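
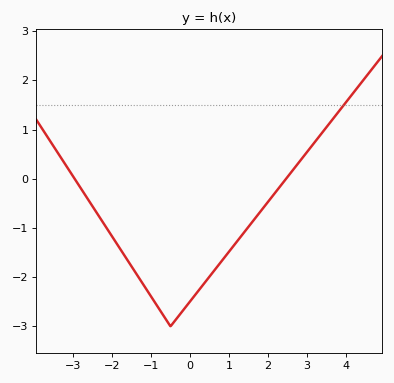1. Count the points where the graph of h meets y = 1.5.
1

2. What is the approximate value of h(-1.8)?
-1.4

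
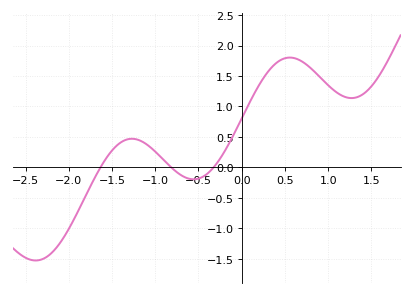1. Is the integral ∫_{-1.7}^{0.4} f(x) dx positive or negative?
positive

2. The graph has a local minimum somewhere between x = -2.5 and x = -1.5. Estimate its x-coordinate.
-2.38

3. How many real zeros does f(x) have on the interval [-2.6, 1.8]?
3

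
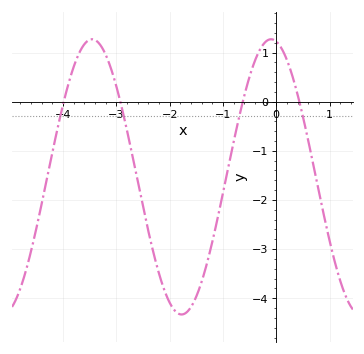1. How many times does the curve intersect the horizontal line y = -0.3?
4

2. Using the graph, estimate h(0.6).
-0.8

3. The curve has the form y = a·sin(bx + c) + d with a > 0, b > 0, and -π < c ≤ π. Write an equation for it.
y = 2.8sin(1.9x + 1.8) - 1.53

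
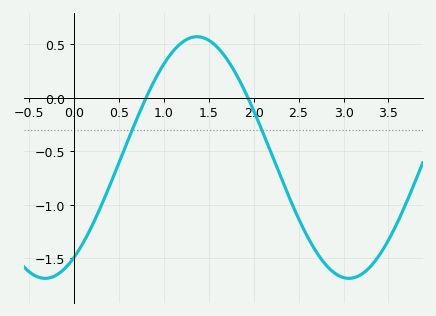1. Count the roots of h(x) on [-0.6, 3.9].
2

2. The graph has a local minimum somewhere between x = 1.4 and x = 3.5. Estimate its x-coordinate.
3.06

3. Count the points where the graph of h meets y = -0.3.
2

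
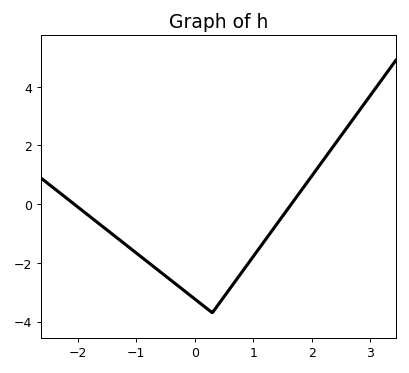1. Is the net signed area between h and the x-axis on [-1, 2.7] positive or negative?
negative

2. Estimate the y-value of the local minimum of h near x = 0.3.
-3.6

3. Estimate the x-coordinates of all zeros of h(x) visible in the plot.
-2.1, 1.7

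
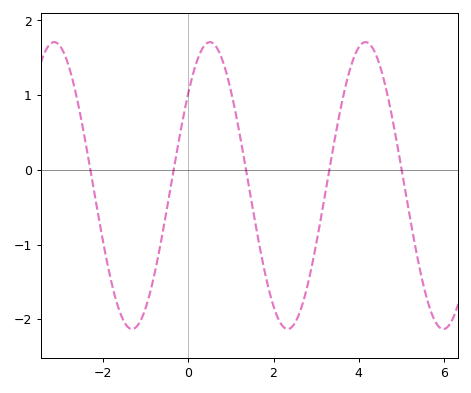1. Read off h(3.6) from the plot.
0.9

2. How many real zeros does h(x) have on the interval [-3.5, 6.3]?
5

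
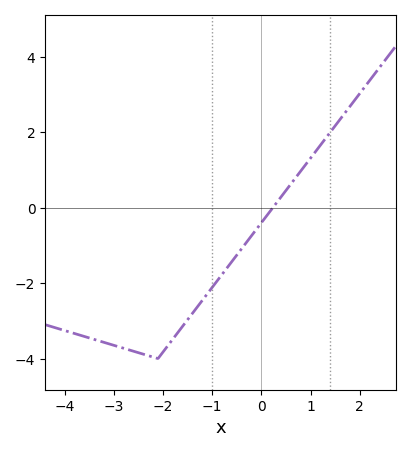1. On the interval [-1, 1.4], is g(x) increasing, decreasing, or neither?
increasing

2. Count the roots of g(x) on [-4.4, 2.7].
1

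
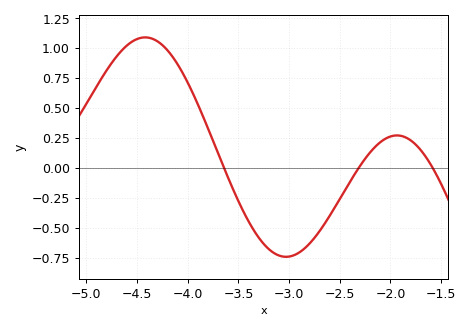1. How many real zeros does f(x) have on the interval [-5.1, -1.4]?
3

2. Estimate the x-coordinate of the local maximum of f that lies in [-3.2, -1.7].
-1.95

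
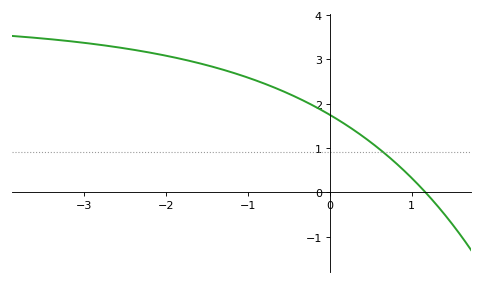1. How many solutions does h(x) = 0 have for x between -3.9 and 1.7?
1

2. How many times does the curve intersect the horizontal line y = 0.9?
1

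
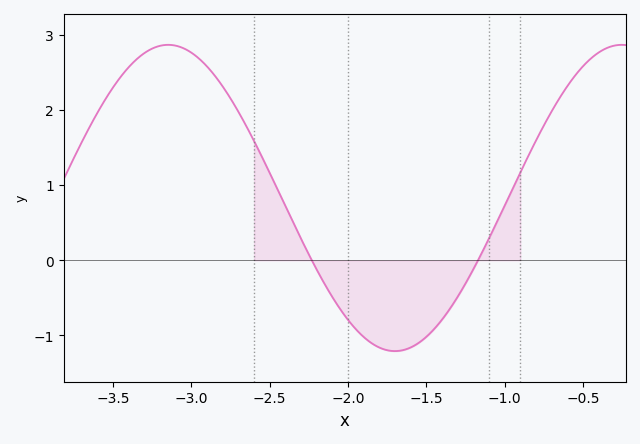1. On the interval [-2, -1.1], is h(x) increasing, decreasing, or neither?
neither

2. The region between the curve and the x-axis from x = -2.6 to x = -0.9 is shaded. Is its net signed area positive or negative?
negative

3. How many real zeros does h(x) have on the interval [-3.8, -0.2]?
2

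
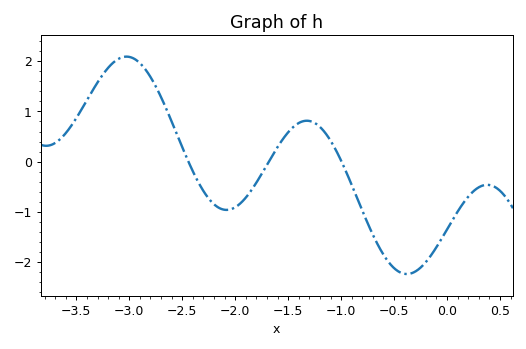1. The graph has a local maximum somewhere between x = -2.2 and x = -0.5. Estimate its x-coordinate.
-1.32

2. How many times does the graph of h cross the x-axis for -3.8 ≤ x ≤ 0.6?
3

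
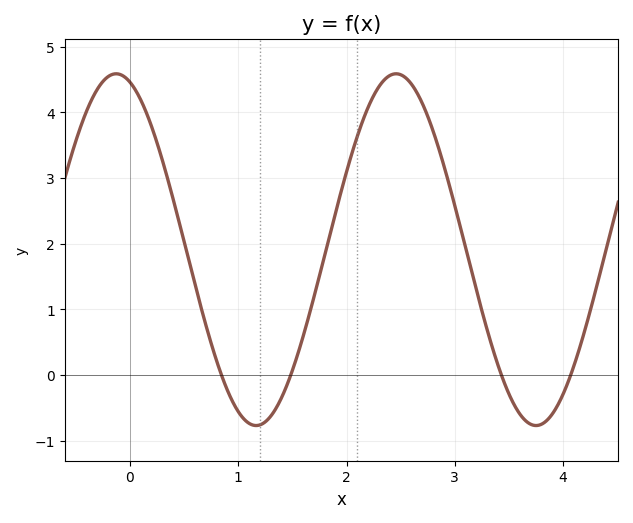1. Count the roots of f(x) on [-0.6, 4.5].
4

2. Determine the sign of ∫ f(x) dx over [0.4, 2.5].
positive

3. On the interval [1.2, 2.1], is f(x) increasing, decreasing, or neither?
increasing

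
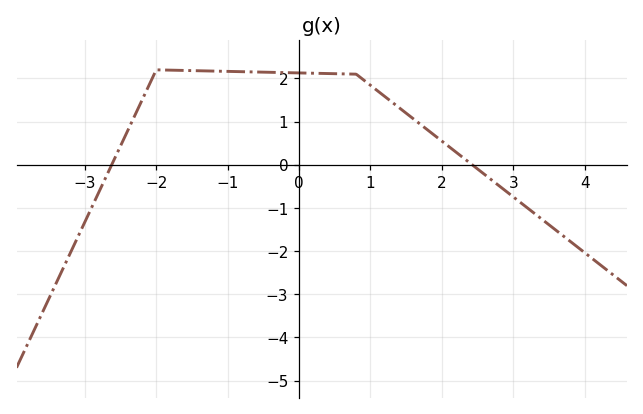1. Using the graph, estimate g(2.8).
-0.5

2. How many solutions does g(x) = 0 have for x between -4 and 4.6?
2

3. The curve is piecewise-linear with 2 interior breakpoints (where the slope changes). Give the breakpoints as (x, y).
(-2, 2.2); (0.8, 2.1)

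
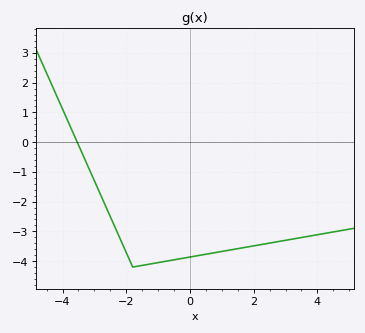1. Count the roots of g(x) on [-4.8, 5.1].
1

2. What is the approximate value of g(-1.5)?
-4.14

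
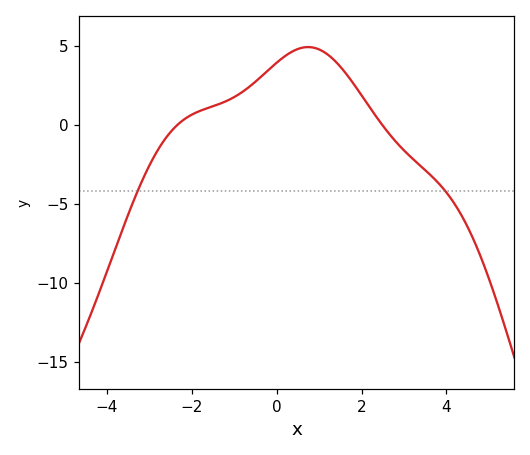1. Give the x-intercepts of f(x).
-2.4, 2.4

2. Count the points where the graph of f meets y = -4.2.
2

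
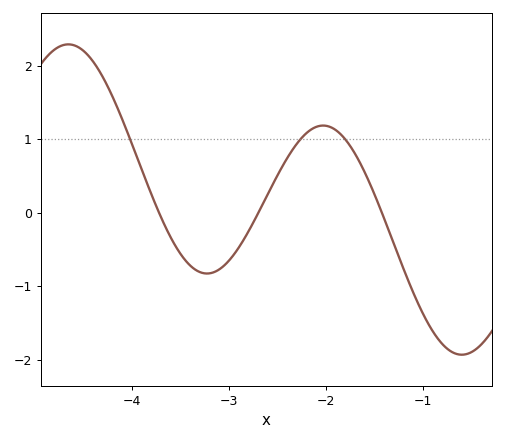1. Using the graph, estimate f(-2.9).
-0.472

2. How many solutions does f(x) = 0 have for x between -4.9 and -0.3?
3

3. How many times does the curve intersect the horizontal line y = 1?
3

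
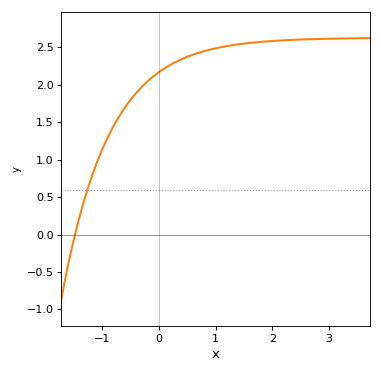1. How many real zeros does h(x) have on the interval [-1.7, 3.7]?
1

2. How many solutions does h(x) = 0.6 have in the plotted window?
1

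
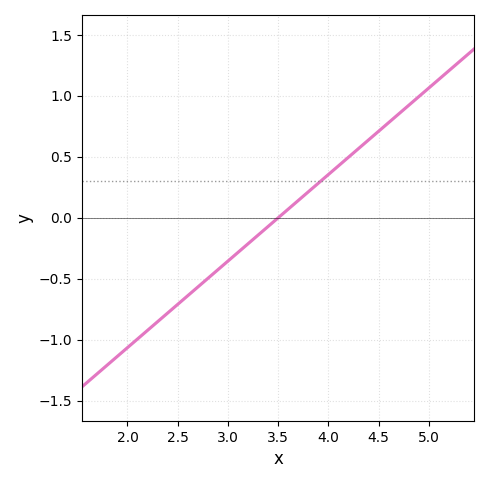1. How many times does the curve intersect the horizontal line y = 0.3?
1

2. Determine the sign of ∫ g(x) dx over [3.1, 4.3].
positive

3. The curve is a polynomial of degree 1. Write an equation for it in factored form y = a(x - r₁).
y = 0.71(x - 3.5)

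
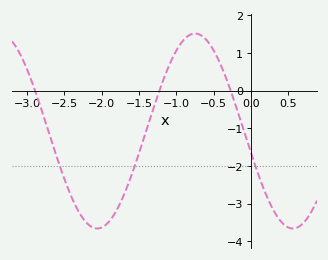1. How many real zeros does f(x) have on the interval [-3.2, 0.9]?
3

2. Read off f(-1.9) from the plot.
-3.5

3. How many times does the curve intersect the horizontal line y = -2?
3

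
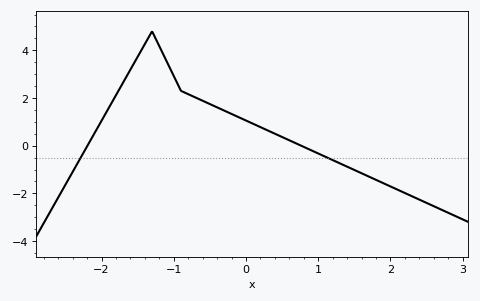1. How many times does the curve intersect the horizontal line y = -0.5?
2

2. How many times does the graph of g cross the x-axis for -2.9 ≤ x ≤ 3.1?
2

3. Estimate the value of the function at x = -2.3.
-0.564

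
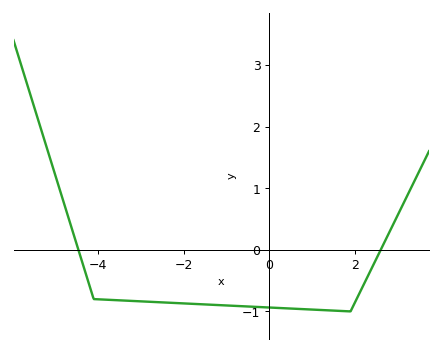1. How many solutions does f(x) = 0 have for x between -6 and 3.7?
2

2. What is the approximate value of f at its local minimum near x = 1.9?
-1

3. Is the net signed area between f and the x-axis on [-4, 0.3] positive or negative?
negative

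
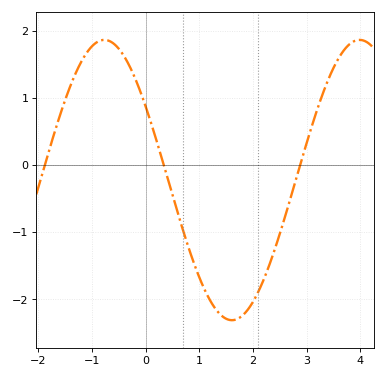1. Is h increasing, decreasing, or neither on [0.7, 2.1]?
neither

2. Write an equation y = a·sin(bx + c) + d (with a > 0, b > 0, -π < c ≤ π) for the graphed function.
y = 2.09sin(1.3x + 2.6) - 0.22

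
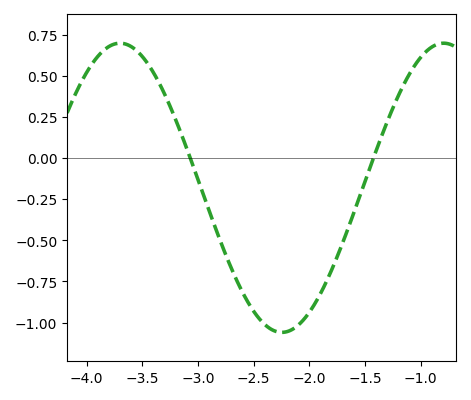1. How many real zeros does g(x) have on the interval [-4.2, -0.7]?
2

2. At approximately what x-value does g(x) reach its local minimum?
-2.25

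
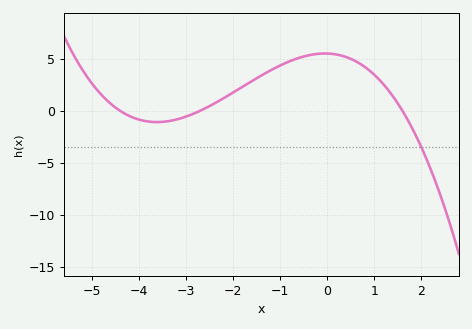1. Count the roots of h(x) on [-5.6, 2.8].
3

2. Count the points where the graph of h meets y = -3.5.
1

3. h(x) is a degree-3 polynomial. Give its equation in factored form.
y = -0.29(x + 4.4)(x + 2.7)(x - 1.6)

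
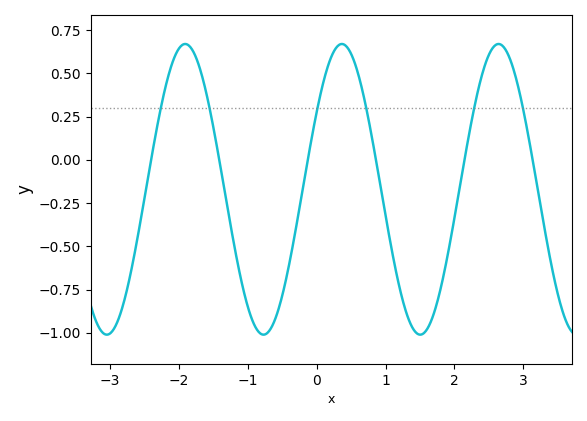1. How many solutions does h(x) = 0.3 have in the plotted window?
6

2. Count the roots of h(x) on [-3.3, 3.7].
6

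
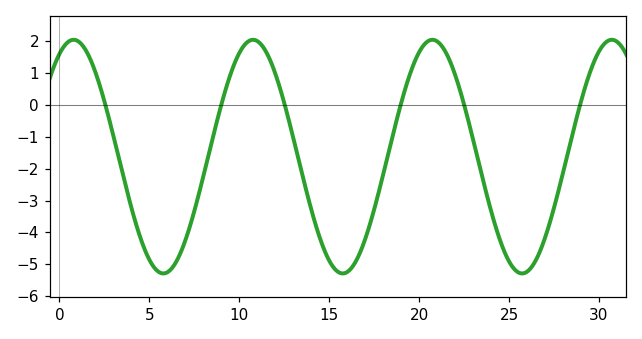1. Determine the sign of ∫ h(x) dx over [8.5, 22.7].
negative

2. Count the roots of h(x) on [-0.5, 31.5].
6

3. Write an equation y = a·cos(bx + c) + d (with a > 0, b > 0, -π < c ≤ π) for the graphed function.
y = 3.67cos(0.63x - 0.5) - 1.62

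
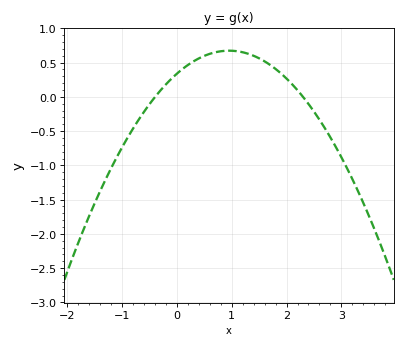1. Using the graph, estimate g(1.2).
0.65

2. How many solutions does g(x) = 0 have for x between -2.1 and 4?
2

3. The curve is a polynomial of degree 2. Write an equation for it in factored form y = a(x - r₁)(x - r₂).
y = -0.37(x + 0.4)(x - 2.3)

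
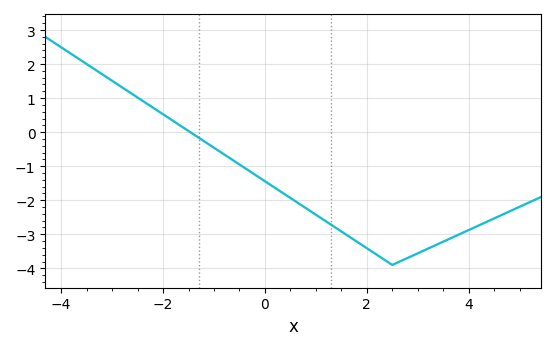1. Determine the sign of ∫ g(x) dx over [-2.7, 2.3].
negative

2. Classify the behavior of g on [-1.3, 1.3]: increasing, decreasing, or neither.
decreasing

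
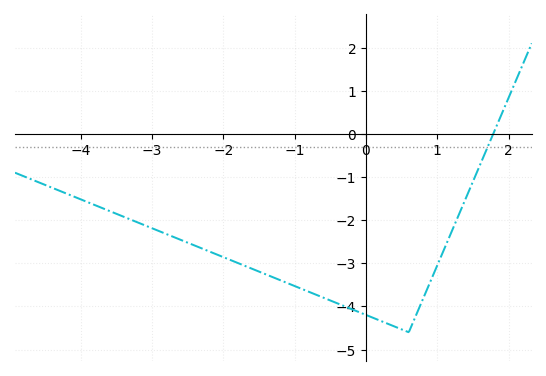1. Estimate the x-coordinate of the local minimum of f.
0.6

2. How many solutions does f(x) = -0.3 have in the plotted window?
1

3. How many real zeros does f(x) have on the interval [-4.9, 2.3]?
1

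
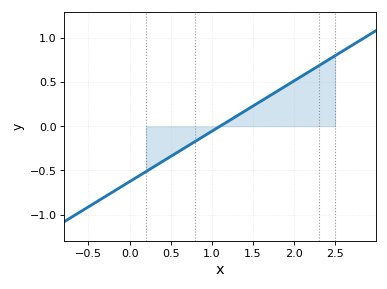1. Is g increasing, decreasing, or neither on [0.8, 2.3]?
increasing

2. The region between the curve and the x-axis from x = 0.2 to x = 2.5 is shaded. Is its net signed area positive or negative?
positive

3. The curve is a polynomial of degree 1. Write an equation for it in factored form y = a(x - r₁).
y = 0.57(x - 1.1)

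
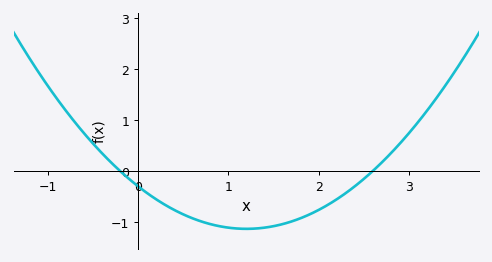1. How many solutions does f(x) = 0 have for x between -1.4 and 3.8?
2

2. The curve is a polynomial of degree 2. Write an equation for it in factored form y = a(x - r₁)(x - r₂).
y = 0.58(x + 0.2)(x - 2.6)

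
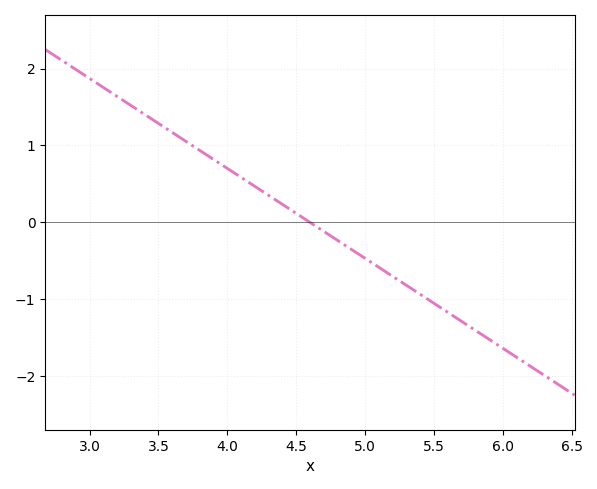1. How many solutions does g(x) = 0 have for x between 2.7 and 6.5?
1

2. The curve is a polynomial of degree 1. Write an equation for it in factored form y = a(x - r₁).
y = -1.17(x - 4.6)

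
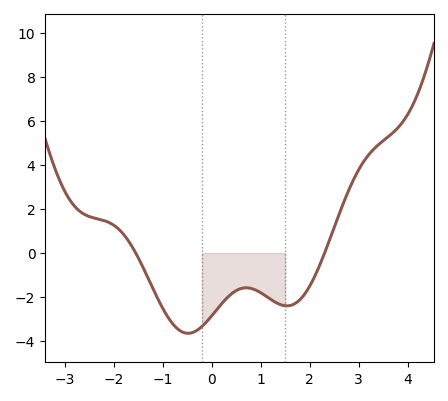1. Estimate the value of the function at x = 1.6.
-2.4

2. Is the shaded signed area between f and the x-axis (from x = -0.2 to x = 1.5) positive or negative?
negative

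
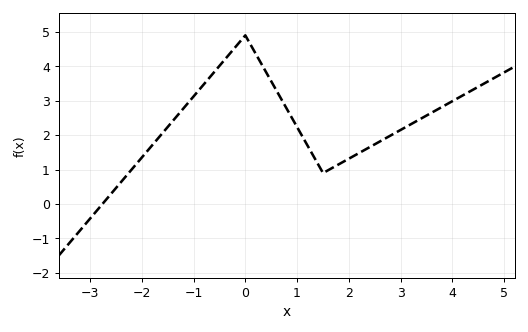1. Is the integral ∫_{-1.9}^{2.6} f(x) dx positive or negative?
positive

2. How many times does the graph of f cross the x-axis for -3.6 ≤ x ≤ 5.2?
1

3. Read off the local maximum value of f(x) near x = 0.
4.9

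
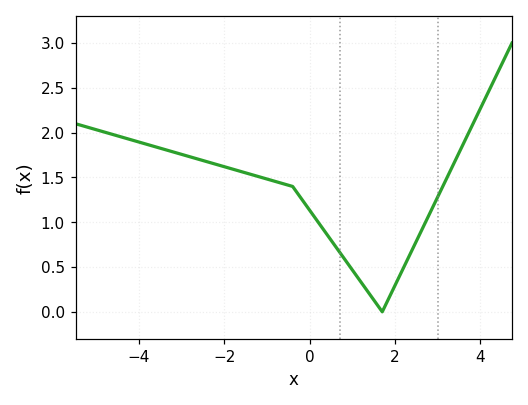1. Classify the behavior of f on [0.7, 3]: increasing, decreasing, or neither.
neither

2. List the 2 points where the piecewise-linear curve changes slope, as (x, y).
(-0.4, 1.4); (1.7, 0)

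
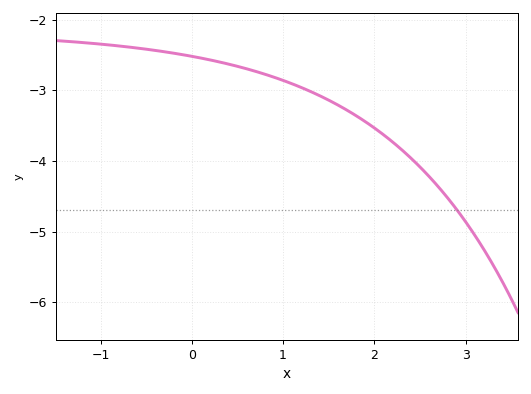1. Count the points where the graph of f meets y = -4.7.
1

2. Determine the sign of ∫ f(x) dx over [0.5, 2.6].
negative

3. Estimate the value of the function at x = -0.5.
-2.42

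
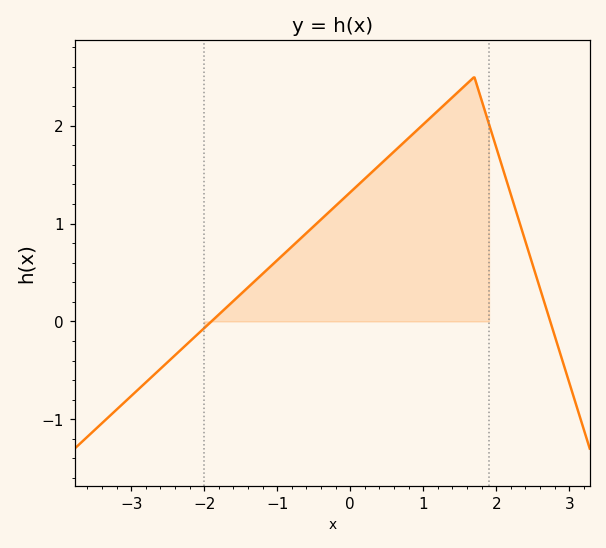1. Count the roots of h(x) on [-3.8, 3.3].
2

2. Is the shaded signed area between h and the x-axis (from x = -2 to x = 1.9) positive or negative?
positive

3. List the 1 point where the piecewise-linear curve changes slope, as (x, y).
(1.7, 2.5)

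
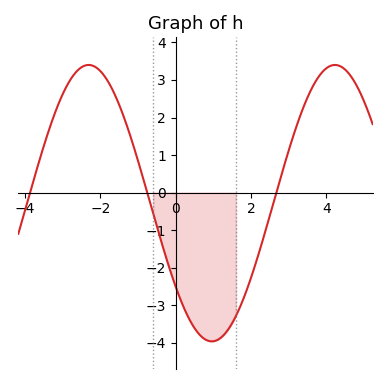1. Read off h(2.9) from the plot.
0.781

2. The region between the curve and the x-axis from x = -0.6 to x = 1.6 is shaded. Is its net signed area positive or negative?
negative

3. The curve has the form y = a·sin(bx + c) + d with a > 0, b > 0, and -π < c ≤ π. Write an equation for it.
y = 3.68sin(0.96x - 2.49) - 0.28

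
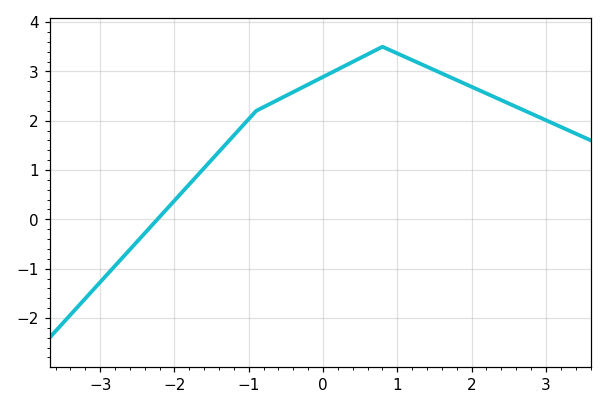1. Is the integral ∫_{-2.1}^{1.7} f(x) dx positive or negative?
positive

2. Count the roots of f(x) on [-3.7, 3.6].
1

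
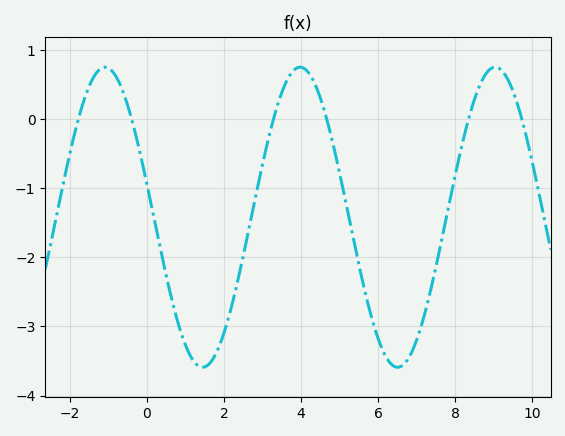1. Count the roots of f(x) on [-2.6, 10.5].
6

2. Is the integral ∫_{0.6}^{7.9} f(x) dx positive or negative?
negative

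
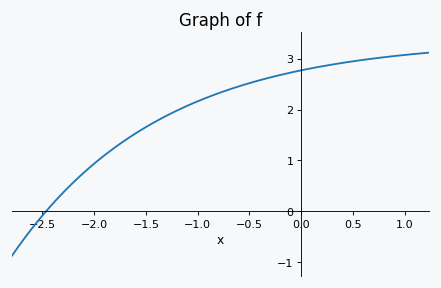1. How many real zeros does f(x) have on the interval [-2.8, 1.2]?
1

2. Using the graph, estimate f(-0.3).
2.6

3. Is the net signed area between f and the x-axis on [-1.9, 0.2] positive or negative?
positive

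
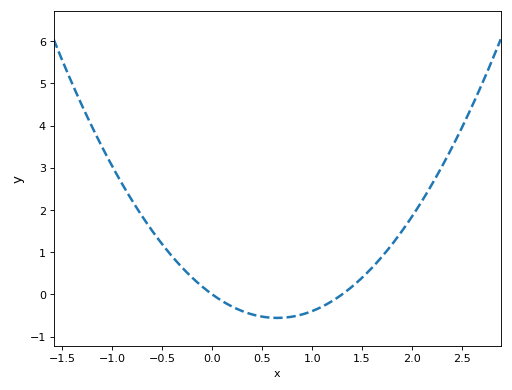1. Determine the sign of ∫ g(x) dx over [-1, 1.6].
positive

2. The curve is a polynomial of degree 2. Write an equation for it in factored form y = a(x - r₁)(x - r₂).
y = 1.32(x - 0)(x - 1.3)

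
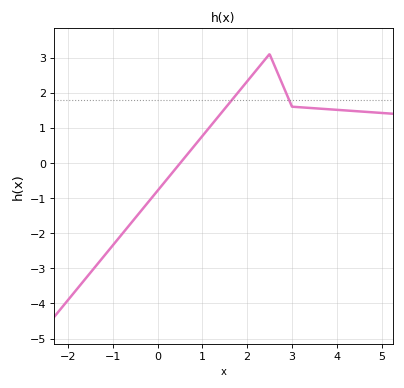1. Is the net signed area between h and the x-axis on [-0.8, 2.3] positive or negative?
positive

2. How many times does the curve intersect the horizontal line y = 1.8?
2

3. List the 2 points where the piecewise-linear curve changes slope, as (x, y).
(2.5, 3.1); (3, 1.6)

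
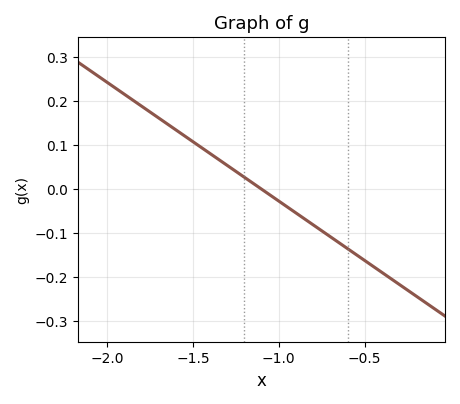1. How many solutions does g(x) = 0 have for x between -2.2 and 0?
1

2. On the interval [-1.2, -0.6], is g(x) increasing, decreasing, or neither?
decreasing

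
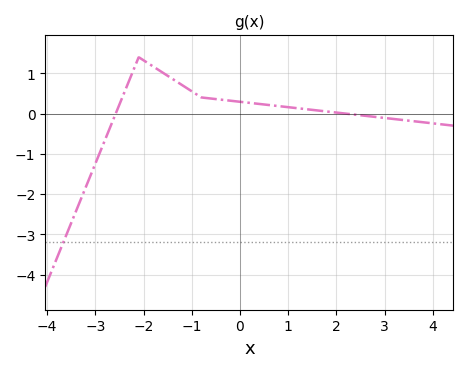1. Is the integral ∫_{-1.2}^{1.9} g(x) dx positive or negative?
positive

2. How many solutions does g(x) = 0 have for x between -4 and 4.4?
2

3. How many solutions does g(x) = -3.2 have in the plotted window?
1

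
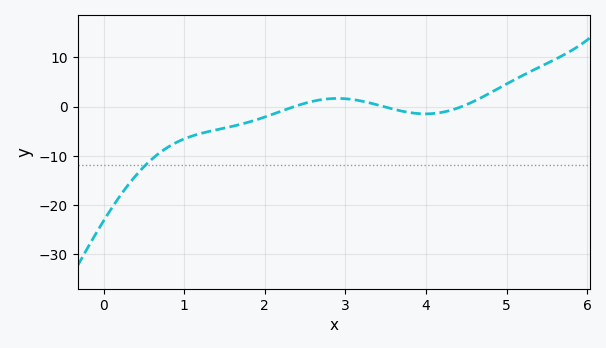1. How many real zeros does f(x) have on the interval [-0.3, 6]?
3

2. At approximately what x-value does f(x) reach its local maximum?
2.9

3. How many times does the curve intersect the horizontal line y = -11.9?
1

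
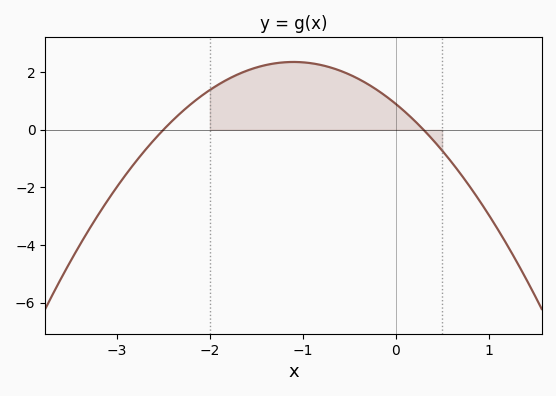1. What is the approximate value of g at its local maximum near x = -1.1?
2.4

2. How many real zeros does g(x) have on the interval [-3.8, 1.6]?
2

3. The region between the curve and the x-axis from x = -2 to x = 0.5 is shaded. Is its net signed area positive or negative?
positive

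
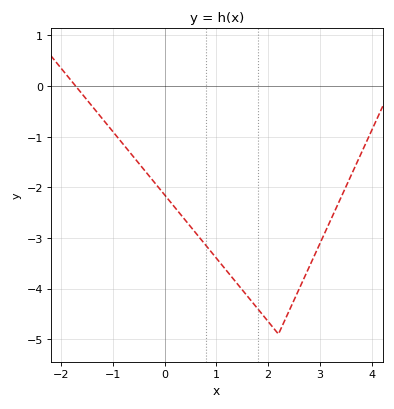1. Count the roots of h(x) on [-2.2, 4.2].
1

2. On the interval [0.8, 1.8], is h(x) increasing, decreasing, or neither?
decreasing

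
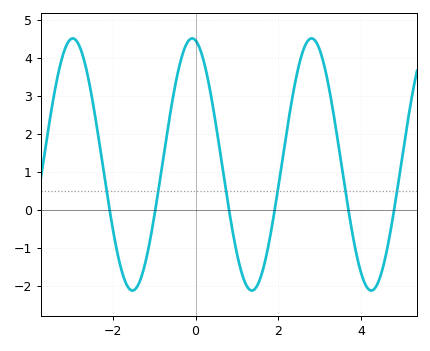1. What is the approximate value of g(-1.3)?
-1.73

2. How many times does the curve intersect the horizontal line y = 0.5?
6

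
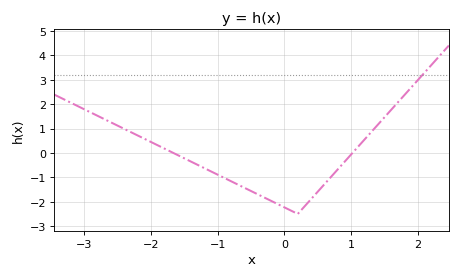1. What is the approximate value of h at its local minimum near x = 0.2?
-2.5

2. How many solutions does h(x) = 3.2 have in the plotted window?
1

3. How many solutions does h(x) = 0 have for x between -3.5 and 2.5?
2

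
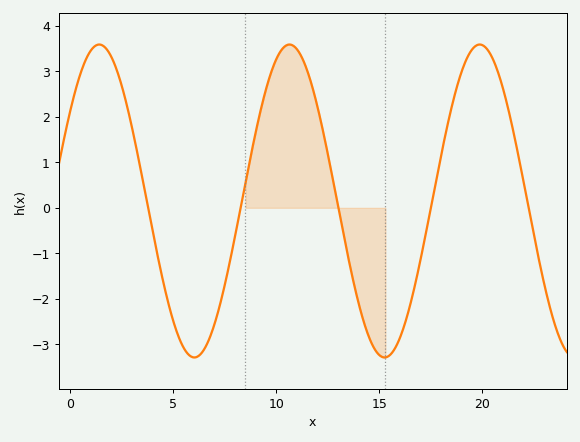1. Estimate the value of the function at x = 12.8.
0.499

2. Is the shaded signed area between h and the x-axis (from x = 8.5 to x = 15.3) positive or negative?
positive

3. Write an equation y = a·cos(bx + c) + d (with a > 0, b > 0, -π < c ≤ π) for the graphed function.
y = 3.44cos(0.68x - 0.952) + 0.15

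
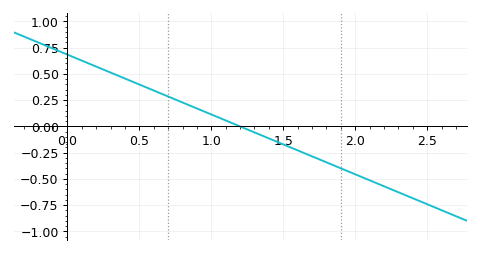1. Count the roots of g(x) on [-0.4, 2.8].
1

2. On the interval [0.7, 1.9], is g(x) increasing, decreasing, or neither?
decreasing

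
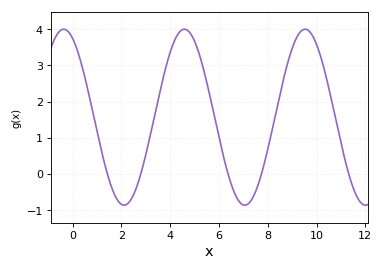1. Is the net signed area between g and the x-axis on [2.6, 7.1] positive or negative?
positive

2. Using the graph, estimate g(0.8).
1.8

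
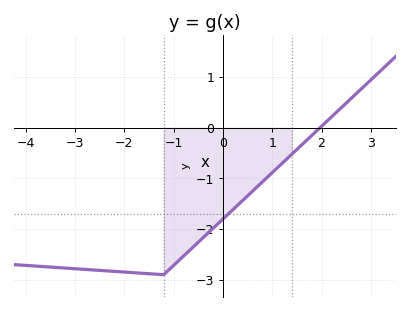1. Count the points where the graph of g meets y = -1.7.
1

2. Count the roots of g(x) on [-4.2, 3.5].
1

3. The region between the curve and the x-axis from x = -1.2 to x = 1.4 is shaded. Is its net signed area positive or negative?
negative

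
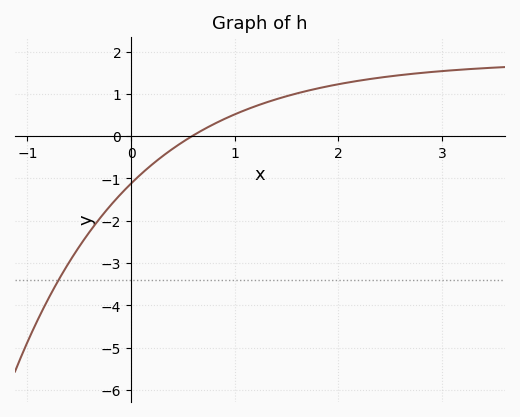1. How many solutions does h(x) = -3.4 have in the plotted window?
1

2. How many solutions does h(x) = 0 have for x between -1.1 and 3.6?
1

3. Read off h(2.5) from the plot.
1.4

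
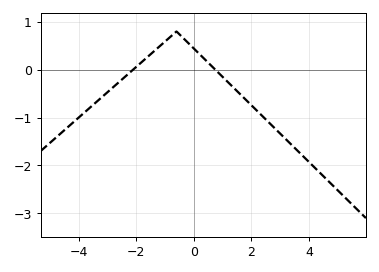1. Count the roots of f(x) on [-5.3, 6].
2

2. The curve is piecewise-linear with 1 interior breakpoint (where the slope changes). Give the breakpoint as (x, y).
(-0.6, 0.8)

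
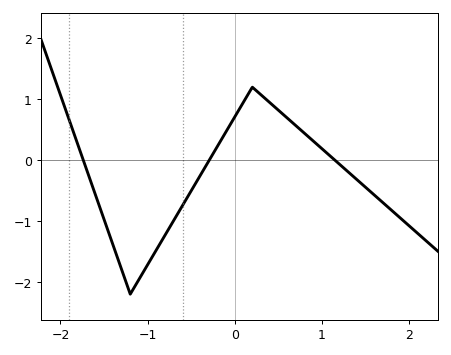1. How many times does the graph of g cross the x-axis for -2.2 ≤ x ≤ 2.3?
3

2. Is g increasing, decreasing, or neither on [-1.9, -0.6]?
neither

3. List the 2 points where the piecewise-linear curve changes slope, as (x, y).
(-1.2, -2.2); (0.2, 1.2)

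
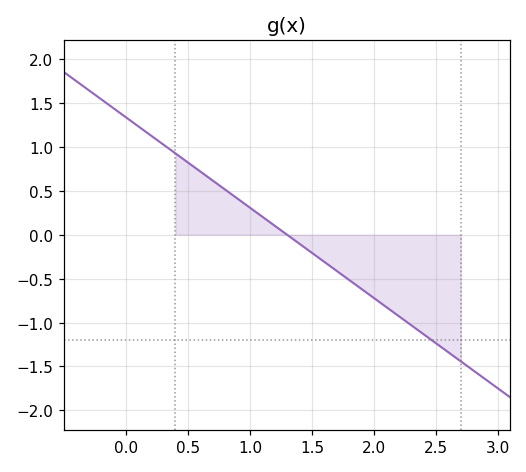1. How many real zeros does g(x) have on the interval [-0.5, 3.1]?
1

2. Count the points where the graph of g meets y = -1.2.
1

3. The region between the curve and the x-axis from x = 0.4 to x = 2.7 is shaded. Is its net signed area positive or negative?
negative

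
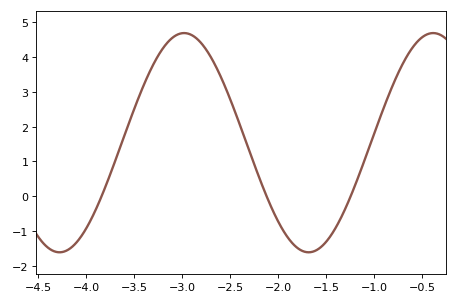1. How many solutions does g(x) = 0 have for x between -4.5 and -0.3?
3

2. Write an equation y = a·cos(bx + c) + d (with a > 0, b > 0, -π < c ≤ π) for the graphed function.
y = 3.15cos(2.42x + 0.932) + 1.54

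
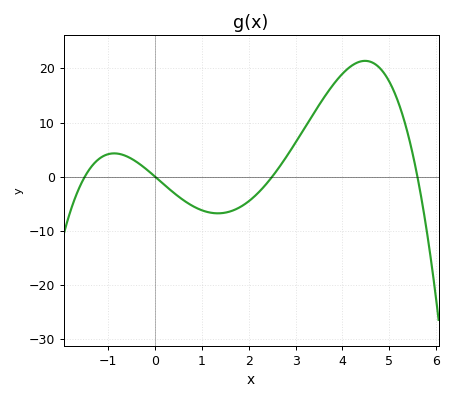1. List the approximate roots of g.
-1.5, 0, 2.5, 5.6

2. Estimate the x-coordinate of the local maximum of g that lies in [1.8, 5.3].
4.48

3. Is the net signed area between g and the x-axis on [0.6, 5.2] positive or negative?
positive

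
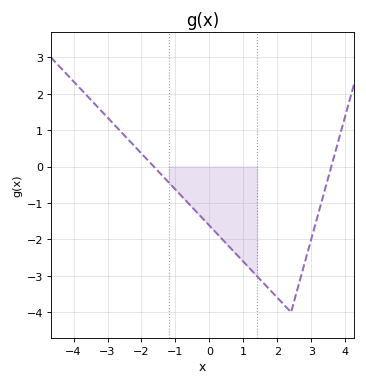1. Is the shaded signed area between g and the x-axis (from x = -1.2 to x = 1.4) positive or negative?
negative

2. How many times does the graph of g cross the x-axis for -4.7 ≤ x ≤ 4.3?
2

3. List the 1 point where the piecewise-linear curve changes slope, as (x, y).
(2.4, -4)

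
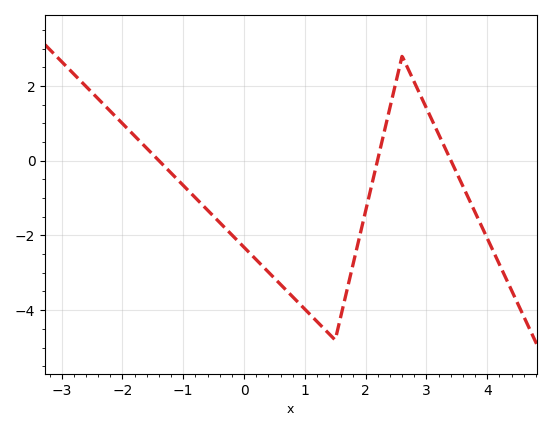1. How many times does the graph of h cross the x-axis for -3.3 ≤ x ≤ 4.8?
3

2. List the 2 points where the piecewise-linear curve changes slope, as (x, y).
(1.5, -4.8); (2.6, 2.8)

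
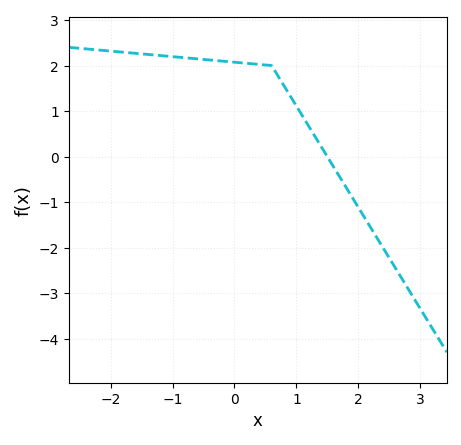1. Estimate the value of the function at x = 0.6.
2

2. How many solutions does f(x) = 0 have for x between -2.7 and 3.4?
1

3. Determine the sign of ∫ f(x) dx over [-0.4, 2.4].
positive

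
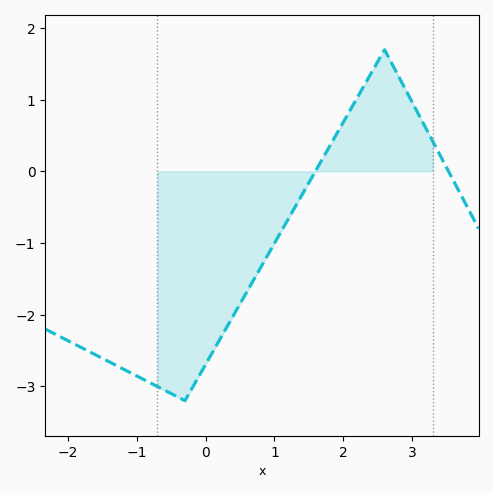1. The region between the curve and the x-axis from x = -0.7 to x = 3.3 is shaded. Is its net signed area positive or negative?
negative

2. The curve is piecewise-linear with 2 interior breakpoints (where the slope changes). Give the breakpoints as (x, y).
(-0.3, -3.2); (2.6, 1.7)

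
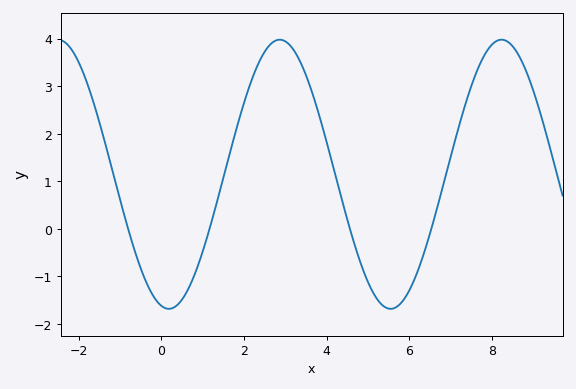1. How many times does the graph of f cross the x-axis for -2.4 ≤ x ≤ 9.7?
4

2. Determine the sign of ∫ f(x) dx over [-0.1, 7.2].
positive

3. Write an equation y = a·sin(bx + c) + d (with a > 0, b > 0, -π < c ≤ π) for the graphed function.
y = 2.83sin(1.2x - 1.8) + 1.15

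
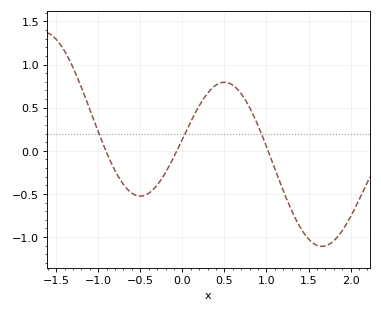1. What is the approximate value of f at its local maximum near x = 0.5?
0.795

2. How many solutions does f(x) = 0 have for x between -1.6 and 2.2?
3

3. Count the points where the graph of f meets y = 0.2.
3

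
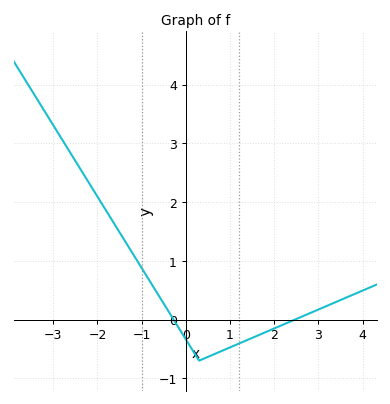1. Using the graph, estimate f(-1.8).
1.9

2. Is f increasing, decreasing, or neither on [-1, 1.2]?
neither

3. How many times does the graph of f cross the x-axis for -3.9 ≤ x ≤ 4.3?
2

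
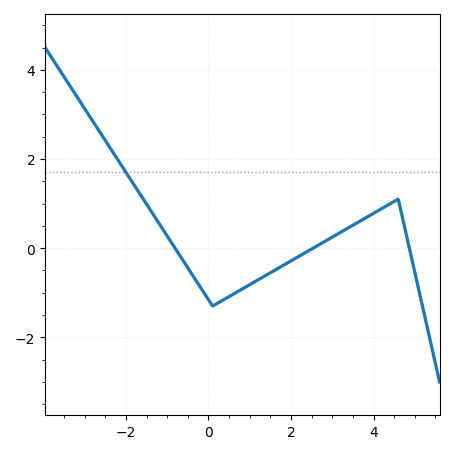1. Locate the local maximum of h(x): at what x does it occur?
4.6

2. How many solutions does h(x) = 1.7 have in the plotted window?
1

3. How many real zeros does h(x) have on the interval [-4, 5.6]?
3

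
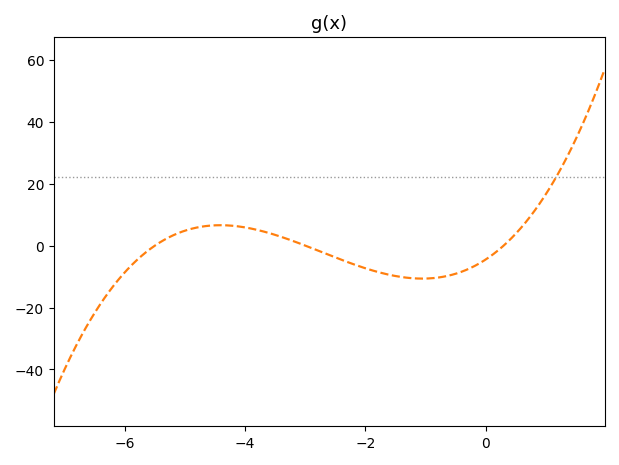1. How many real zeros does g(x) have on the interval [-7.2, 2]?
3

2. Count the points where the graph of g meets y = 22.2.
1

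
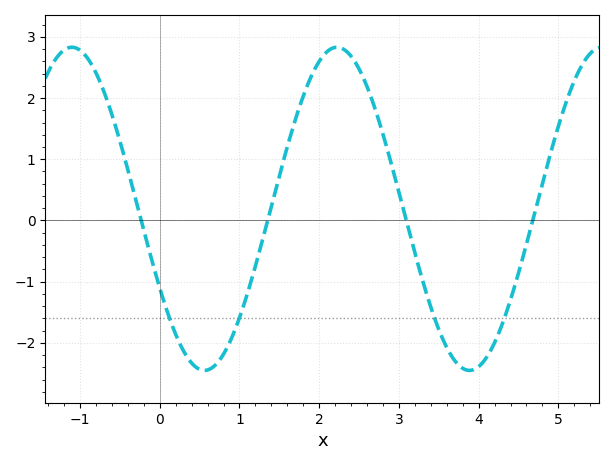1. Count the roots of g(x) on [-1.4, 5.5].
4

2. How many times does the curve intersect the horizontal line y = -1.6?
4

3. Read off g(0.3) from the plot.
-2.14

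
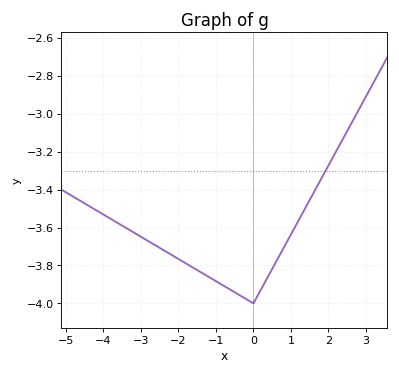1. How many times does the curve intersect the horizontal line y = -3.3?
1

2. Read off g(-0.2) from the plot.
-3.98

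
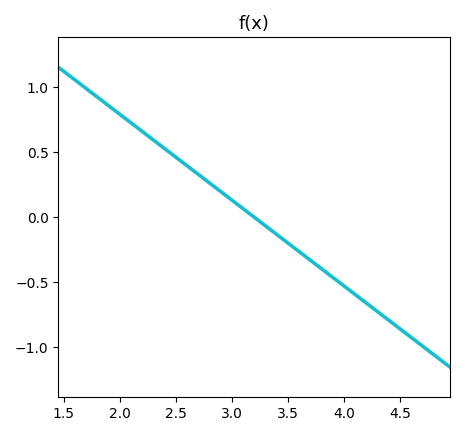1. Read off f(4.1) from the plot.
-0.594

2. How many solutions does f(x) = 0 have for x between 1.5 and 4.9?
1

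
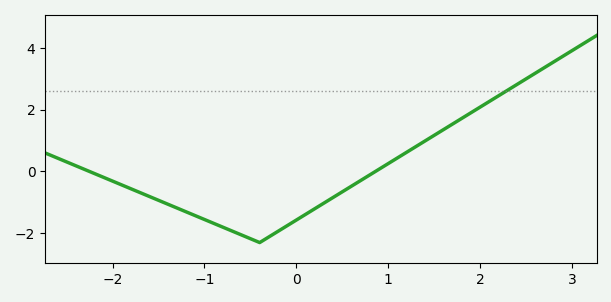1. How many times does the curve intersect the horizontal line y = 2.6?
1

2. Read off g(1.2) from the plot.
0.6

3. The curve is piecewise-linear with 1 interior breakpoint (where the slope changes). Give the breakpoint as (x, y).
(-0.4, -2.3)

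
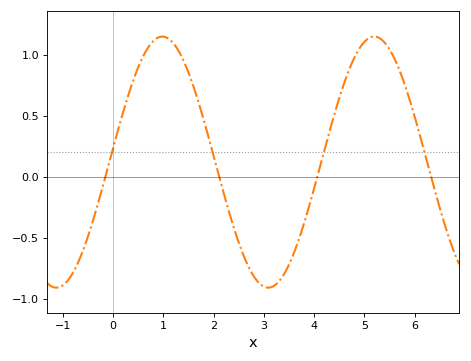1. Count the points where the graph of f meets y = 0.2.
4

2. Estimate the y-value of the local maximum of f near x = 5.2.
1.15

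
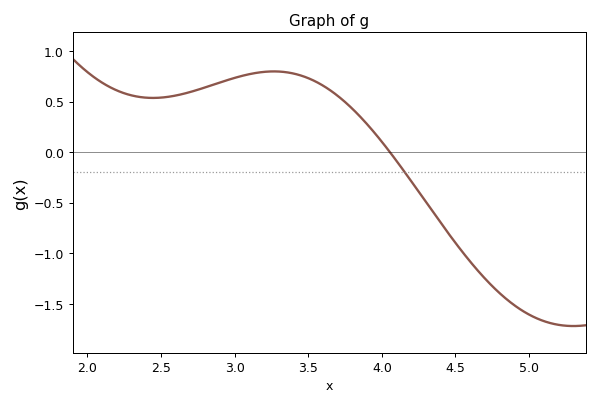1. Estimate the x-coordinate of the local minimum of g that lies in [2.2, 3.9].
2.45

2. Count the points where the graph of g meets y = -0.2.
1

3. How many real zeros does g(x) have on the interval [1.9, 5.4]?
1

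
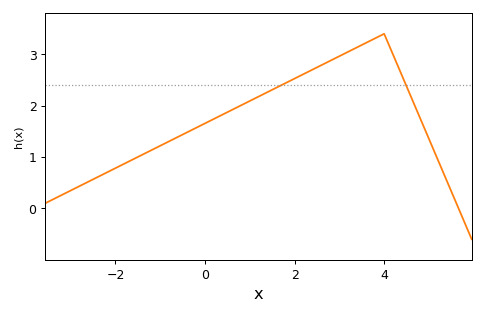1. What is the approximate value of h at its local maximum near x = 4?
3.4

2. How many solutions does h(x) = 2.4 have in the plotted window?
2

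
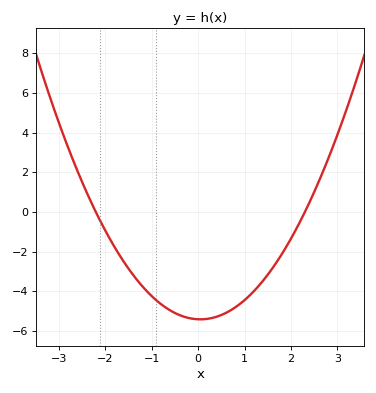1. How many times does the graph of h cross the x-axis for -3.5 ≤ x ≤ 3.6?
2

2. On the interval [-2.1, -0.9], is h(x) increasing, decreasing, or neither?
decreasing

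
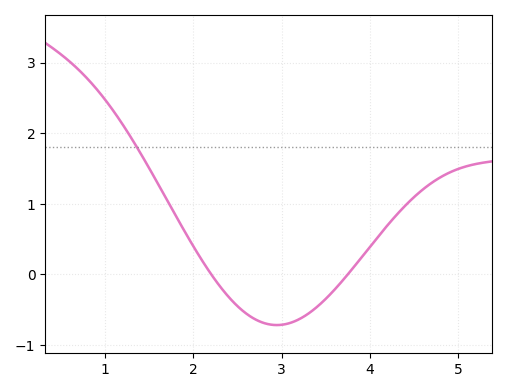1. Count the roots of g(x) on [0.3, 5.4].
2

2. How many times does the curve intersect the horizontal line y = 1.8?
1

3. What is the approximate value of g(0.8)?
2.77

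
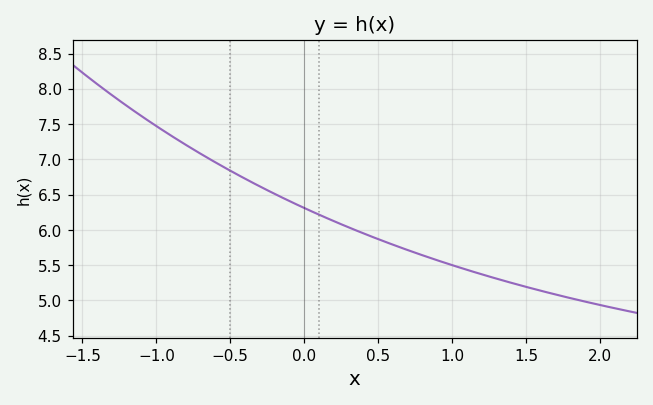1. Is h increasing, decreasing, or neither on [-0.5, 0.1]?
decreasing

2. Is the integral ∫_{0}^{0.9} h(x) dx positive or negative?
positive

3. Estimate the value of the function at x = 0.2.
6.1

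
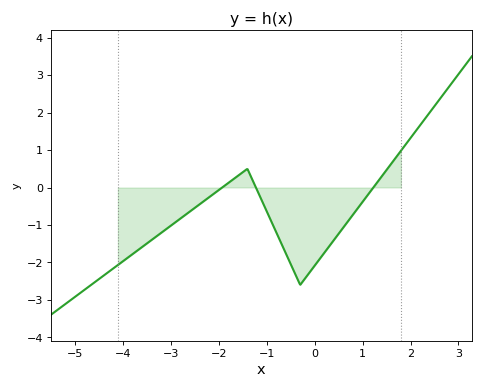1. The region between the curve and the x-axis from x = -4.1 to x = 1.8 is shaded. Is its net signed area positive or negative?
negative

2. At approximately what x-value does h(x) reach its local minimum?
-0.2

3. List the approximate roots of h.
-2, -1.2, 1.2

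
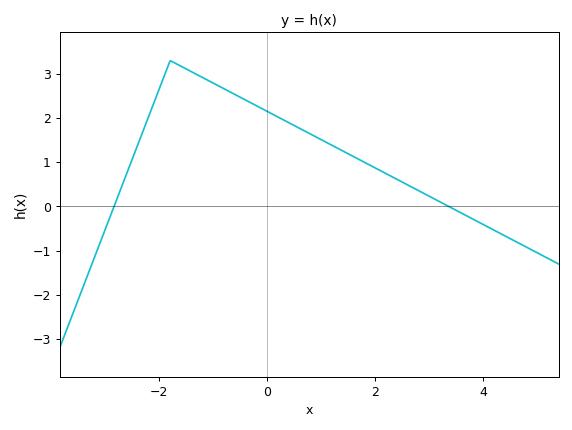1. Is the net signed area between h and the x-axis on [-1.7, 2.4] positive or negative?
positive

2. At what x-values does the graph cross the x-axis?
-2.8, 3.4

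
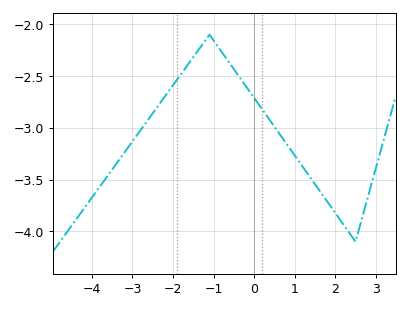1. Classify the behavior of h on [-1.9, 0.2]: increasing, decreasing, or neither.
neither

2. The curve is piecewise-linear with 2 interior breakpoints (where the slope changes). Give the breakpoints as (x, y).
(-1.1, -2.1); (2.5, -4.1)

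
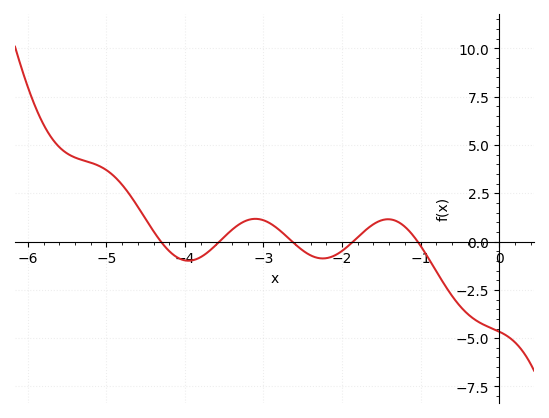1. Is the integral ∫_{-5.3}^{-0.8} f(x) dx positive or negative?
positive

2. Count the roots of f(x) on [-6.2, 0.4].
5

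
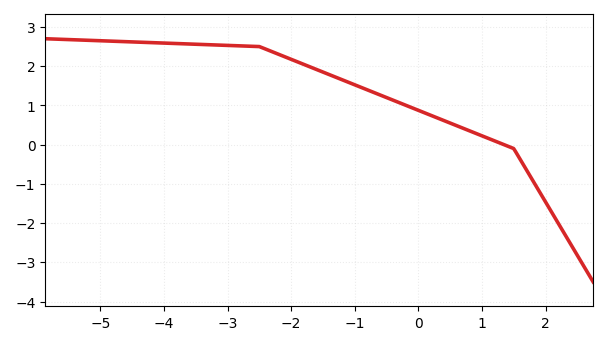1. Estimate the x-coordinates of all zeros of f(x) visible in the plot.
1.35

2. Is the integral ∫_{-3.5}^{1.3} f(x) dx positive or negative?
positive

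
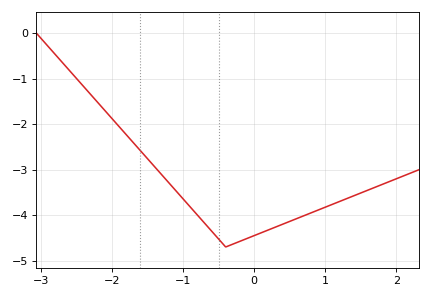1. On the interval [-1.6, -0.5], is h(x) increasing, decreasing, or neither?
decreasing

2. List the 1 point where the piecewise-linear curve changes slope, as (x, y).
(-0.4, -4.7)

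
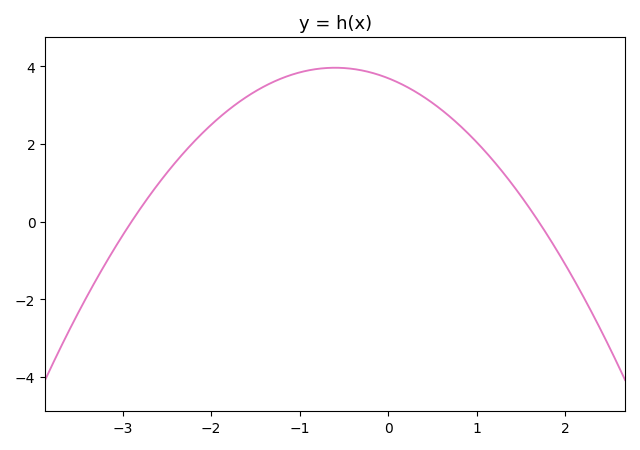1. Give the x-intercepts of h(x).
-2.9, 1.7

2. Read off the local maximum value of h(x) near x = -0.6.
3.97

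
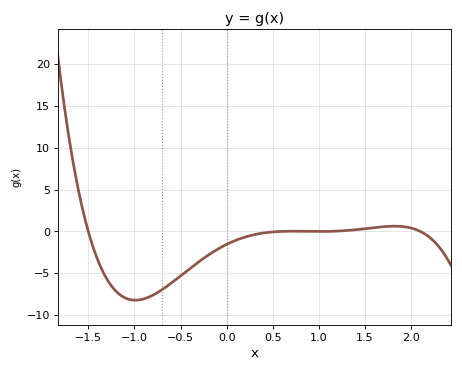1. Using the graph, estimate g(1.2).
0.036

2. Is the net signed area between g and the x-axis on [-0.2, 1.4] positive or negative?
negative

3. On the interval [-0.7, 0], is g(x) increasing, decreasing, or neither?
increasing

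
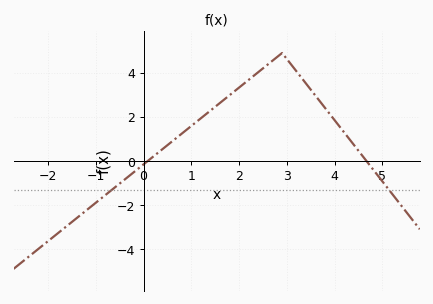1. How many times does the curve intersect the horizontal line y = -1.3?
2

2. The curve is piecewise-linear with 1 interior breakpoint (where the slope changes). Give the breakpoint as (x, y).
(2.9, 4.9)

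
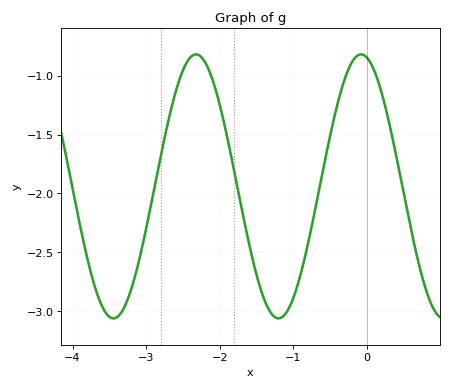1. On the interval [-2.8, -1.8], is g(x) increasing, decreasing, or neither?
neither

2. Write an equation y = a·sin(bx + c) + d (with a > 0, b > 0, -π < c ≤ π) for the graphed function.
y = 1.12sin(2.8x + 1.79) - 1.94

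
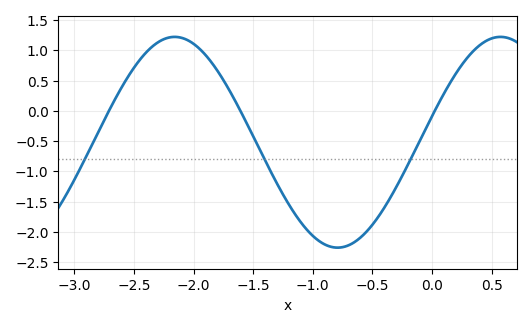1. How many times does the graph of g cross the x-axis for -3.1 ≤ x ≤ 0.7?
3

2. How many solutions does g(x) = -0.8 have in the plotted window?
3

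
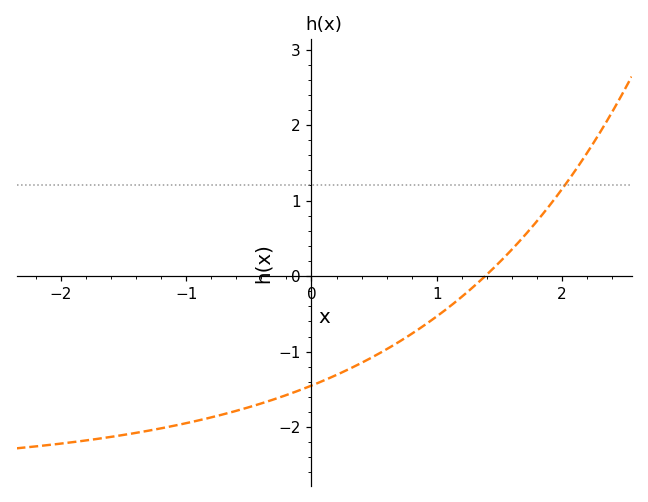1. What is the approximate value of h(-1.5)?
-2.1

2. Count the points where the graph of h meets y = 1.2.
1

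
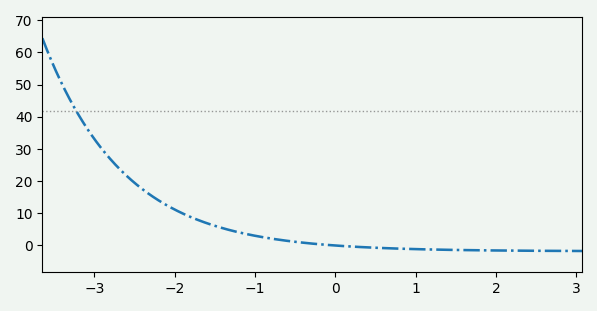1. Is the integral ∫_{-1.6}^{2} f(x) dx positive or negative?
positive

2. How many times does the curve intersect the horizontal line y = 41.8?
1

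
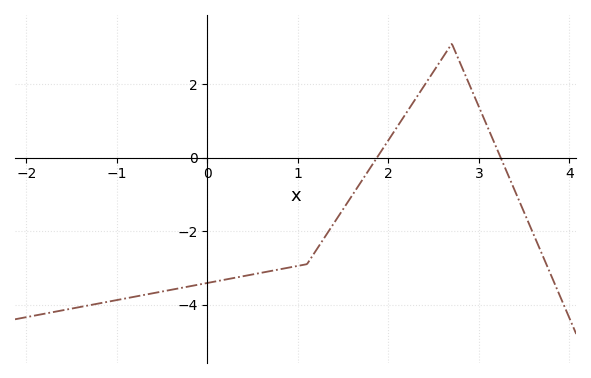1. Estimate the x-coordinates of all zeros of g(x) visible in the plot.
1.87, 3.24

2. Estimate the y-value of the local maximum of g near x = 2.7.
3.09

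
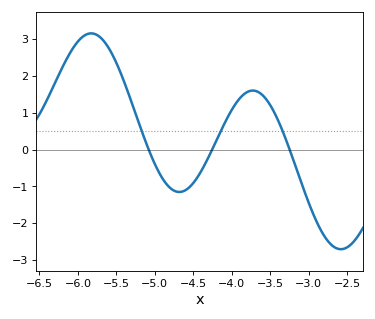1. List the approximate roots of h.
-5.08, -4.25, -3.25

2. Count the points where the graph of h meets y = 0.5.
3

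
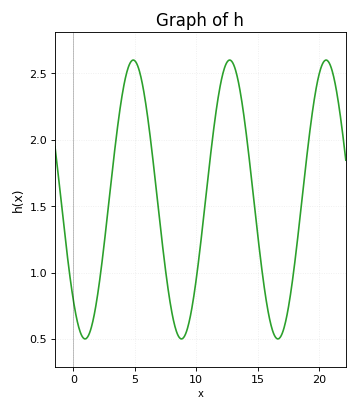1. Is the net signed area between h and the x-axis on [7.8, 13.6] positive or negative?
positive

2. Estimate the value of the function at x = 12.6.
2.6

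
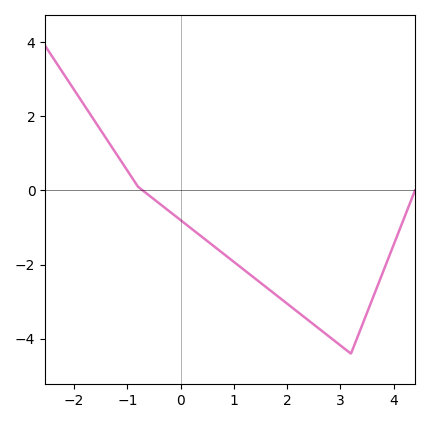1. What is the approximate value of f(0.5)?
-1.36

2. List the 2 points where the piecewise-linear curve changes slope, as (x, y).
(-0.8, 0.1); (3.2, -4.4)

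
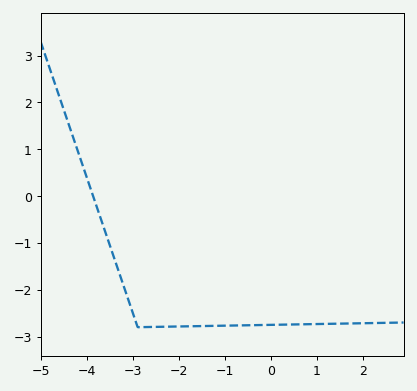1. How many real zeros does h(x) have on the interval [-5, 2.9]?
1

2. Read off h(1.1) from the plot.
-2.7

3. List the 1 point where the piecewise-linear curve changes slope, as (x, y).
(-2.9, -2.8)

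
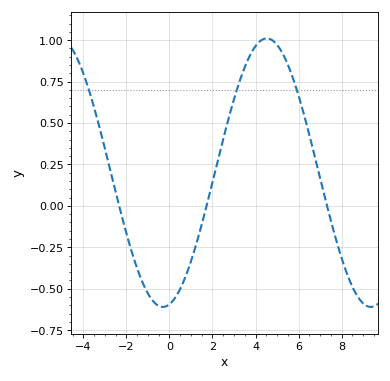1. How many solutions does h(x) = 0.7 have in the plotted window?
3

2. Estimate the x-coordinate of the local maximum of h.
4.6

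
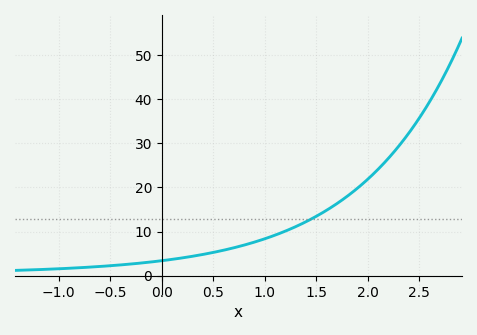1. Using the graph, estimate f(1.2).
10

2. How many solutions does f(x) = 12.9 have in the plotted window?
1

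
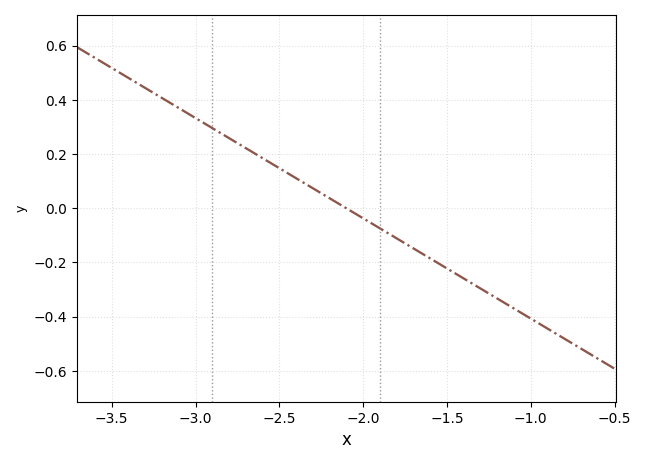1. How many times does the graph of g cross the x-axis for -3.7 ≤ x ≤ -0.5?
1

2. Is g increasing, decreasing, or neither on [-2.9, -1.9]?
decreasing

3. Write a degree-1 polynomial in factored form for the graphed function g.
y = -0.37(x + 2.1)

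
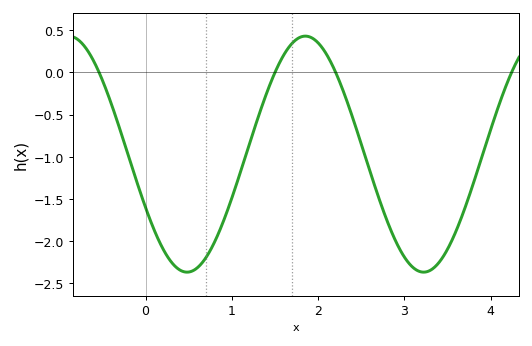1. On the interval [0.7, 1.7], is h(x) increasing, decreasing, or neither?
increasing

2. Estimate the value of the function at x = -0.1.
-1.3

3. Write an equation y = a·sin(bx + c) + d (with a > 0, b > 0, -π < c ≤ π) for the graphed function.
y = 1.4sin(2.29x - 2.67) - 0.97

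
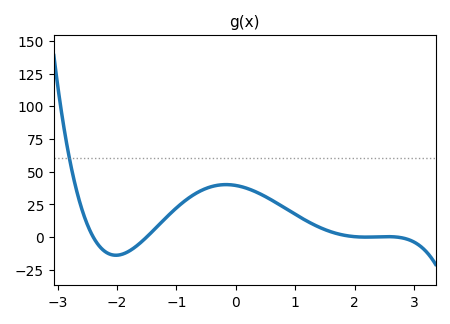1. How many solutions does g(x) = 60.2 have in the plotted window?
1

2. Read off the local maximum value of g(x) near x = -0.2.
40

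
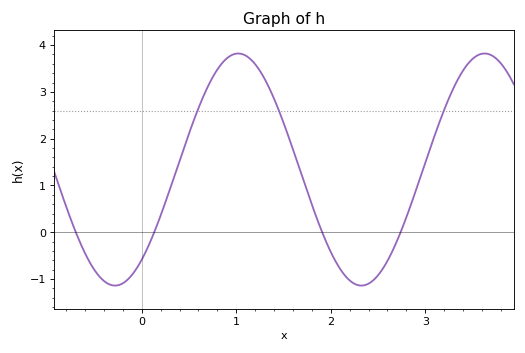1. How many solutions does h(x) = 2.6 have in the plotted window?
3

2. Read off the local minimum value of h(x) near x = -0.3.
-1.1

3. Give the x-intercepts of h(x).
-0.7, 0.1, 1.9, 2.7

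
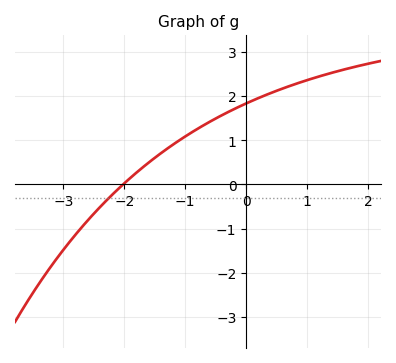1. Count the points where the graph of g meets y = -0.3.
1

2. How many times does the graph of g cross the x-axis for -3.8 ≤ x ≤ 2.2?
1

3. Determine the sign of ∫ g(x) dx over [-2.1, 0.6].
positive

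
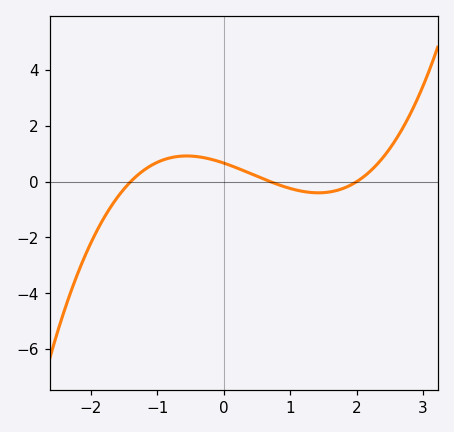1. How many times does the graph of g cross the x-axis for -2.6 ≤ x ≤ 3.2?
3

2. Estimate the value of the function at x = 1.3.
-0.4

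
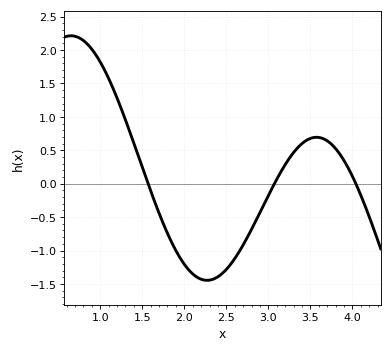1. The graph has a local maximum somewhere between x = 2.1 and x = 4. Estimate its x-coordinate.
3.6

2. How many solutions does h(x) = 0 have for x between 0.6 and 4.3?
3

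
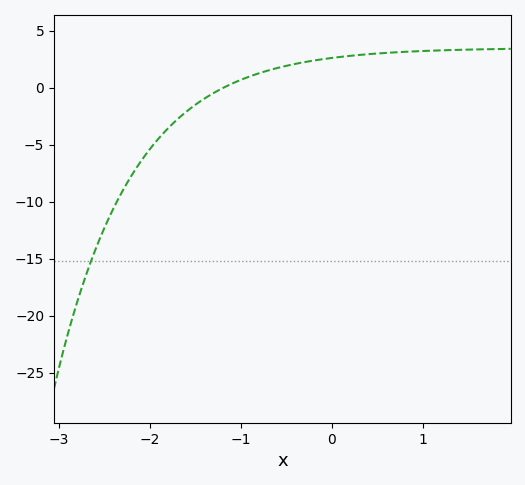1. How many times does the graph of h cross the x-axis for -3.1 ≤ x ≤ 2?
1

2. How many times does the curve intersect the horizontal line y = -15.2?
1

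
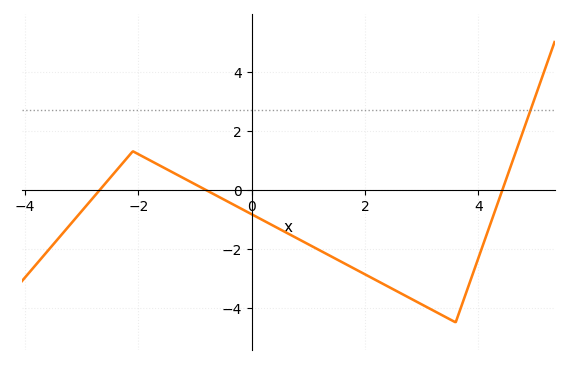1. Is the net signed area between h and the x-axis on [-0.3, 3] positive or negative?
negative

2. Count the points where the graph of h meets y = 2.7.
1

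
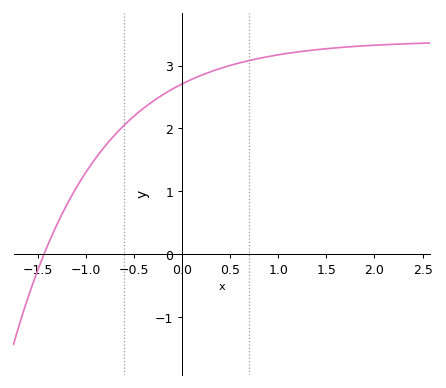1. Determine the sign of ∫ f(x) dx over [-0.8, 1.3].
positive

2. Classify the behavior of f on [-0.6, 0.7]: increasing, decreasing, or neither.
increasing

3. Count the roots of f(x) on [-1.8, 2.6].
1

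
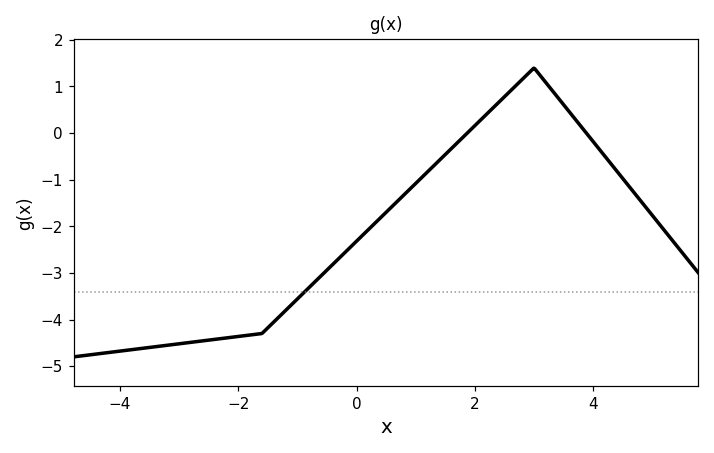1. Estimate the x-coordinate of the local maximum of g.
3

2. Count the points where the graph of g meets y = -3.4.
1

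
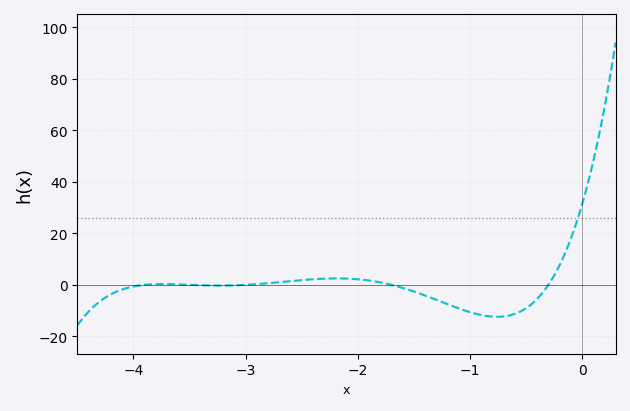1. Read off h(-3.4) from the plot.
0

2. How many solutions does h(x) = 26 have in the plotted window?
1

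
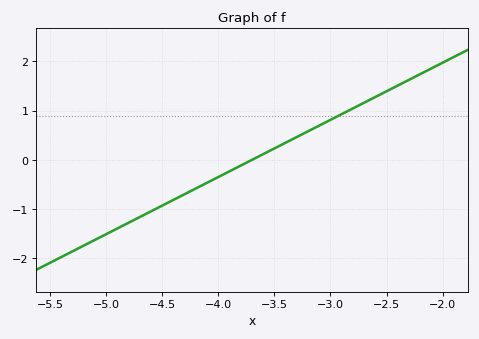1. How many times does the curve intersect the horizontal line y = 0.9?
1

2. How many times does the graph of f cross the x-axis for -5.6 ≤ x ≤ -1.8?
1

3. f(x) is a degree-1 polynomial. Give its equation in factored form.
y = 1.16(x + 3.7)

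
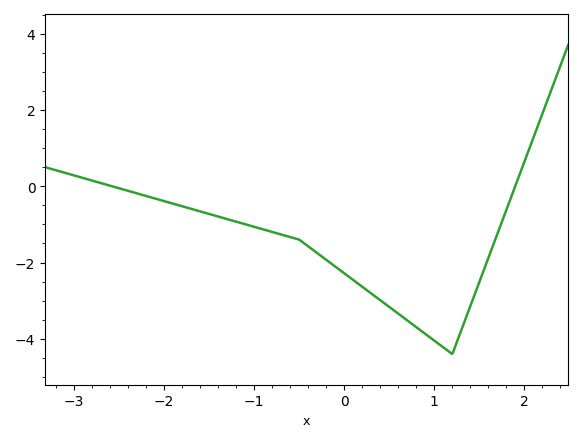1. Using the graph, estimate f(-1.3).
-0.861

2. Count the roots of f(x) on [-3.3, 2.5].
2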